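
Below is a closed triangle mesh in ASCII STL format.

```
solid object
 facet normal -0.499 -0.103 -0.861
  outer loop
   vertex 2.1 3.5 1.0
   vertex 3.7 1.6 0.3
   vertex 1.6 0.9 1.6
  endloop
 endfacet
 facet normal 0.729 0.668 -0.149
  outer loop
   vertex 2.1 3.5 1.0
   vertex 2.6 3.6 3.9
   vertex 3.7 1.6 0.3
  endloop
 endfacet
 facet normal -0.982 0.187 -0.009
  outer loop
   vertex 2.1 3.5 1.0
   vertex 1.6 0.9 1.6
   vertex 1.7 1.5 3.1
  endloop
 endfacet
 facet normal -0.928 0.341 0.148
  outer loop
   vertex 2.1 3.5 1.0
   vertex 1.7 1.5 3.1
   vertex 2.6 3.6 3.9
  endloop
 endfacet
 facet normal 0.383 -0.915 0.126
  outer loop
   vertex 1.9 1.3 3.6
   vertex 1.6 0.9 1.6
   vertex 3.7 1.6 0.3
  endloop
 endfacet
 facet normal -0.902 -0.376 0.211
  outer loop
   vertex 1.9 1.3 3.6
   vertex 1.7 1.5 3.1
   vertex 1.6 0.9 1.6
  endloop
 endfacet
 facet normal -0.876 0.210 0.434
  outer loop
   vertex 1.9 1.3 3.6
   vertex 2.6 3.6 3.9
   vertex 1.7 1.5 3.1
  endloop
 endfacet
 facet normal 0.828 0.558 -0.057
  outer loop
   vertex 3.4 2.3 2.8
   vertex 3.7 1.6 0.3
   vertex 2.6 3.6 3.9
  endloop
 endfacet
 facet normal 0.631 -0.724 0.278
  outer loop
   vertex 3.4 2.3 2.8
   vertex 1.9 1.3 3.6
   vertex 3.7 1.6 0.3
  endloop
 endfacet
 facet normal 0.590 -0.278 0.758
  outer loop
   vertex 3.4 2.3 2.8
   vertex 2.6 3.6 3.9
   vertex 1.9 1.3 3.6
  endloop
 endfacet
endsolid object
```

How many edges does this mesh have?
15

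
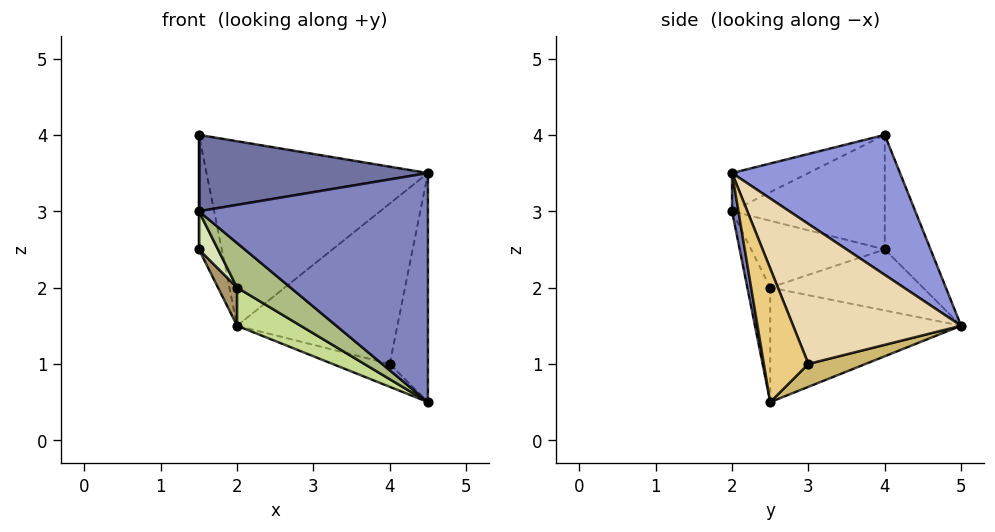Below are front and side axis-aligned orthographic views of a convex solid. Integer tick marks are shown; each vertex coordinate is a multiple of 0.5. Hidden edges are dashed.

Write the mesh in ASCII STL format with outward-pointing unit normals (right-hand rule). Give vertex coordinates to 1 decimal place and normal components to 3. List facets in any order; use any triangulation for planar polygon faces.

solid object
 facet normal -0.147 -0.442 0.885
  outer loop
   vertex 4.5 2.0 3.5
   vertex 1.5 4.0 4.0
   vertex 1.5 2.0 3.0
  endloop
 endfacet
 facet normal 0.027 -0.986 -0.164
  outer loop
   vertex 4.5 2.0 3.5
   vertex 1.5 2.0 3.0
   vertex 4.5 2.5 0.5
  endloop
 endfacet
 facet normal 0.553 0.729 0.402
  outer loop
   vertex 4.5 2.0 3.5
   vertex 2.0 5.0 1.5
   vertex 1.5 4.0 4.0
  endloop
 endfacet
 facet normal -1.000 0.000 0.000
  outer loop
   vertex 1.5 4.0 2.5
   vertex 1.5 2.0 3.0
   vertex 1.5 4.0 4.0
  endloop
 endfacet
 facet normal -0.894 0.447 0.000
  outer loop
   vertex 1.5 4.0 2.5
   vertex 1.5 4.0 4.0
   vertex 2.0 5.0 1.5
  endloop
 endfacet
 facet normal -0.329 -0.768 -0.549
  outer loop
   vertex 2.0 2.5 2.0
   vertex 4.5 2.5 0.5
   vertex 1.5 2.0 3.0
  endloop
 endfacet
 facet normal -0.507 -0.169 -0.845
  outer loop
   vertex 2.0 2.5 2.0
   vertex 2.0 5.0 1.5
   vertex 4.5 2.5 0.5
  endloop
 endfacet
 facet normal -0.862 -0.123 -0.492
  outer loop
   vertex 2.0 2.5 2.0
   vertex 1.5 2.0 3.0
   vertex 1.5 4.0 2.5
  endloop
 endfacet
 facet normal -0.843 -0.105 -0.527
  outer loop
   vertex 2.0 2.5 2.0
   vertex 1.5 4.0 2.5
   vertex 2.0 5.0 1.5
  endloop
 endfacet
 facet normal 0.707 0.707 0.000
  outer loop
   vertex 4.0 3.0 1.0
   vertex 4.5 2.5 0.5
   vertex 2.0 5.0 1.5
  endloop
 endfacet
 facet normal 0.755 0.647 0.108
  outer loop
   vertex 4.0 3.0 1.0
   vertex 4.5 2.0 3.5
   vertex 4.5 2.5 0.5
  endloop
 endfacet
 facet normal 0.717 0.685 0.130
  outer loop
   vertex 4.0 3.0 1.0
   vertex 2.0 5.0 1.5
   vertex 4.5 2.0 3.5
  endloop
 endfacet
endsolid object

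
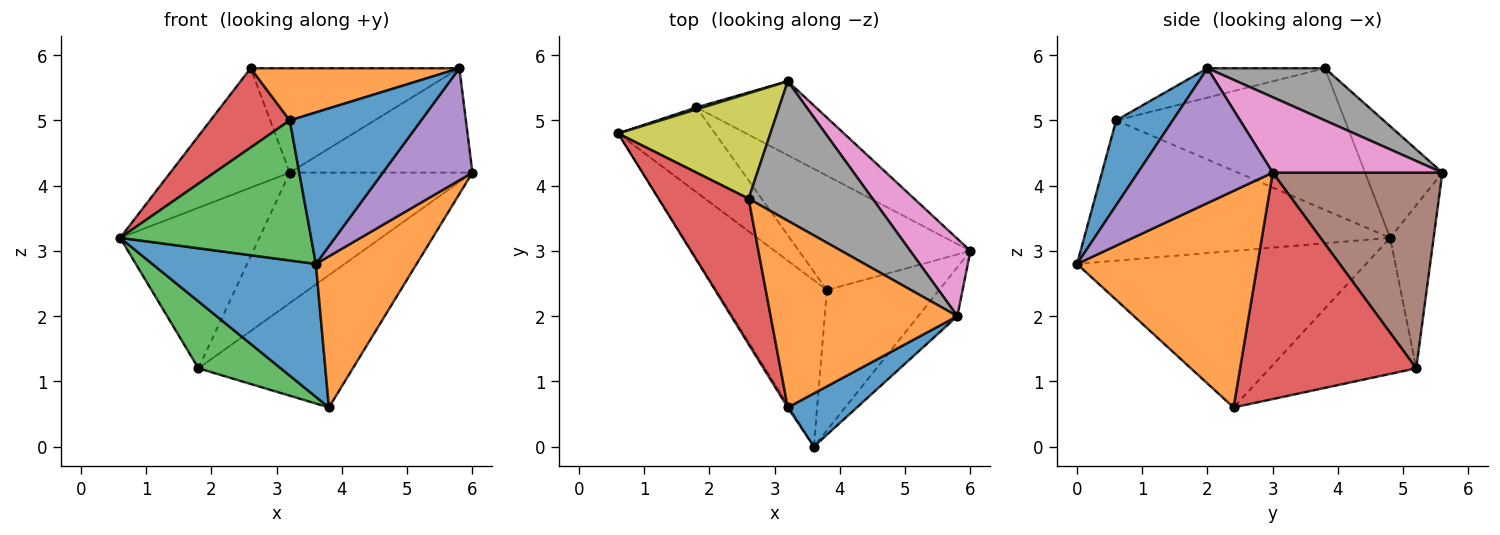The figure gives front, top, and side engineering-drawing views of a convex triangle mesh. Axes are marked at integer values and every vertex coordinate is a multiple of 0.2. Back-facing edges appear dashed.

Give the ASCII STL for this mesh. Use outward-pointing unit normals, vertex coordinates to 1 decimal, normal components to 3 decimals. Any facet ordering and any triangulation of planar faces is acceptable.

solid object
 facet normal -0.741 -0.419 -0.525
  outer loop
   vertex 3.8 2.4 0.6
   vertex 3.6 0.0 2.8
   vertex 0.6 4.8 3.2
  endloop
 endfacet
 facet normal 0.796 -0.444 -0.412
  outer loop
   vertex 3.8 2.4 0.6
   vertex 6.0 3.0 4.2
   vertex 3.6 0.0 2.8
  endloop
 endfacet
 facet normal -0.741 -0.416 -0.528
  outer loop
   vertex 1.8 5.2 1.2
   vertex 3.8 2.4 0.6
   vertex 0.6 4.8 3.2
  endloop
 endfacet
 facet normal 0.653 0.573 -0.495
  outer loop
   vertex 1.8 5.2 1.2
   vertex 6.0 3.0 4.2
   vertex 3.8 2.4 0.6
  endloop
 endfacet
 facet normal 0.810 -0.538 -0.235
  outer loop
   vertex 5.8 2.0 5.8
   vertex 3.6 0.0 2.8
   vertex 6.0 3.0 4.2
  endloop
 endfacet
 facet normal 0.628 0.677 -0.384
  outer loop
   vertex 3.2 5.6 4.2
   vertex 6.0 3.0 4.2
   vertex 1.8 5.2 1.2
  endloop
 endfacet
 facet normal 0.598 0.644 0.477
  outer loop
   vertex 3.2 5.6 4.2
   vertex 5.8 2.0 5.8
   vertex 6.0 3.0 4.2
  endloop
 endfacet
 facet normal 0.319 0.568 0.759
  outer loop
   vertex 3.2 5.6 4.2
   vertex 2.6 3.8 5.8
   vertex 5.8 2.0 5.8
  endloop
 endfacet
 facet normal -0.437 0.675 0.595
  outer loop
   vertex 3.2 5.6 4.2
   vertex 0.6 4.8 3.2
   vertex 2.6 3.8 5.8
  endloop
 endfacet
 facet normal -0.298 0.954 0.012
  outer loop
   vertex 3.2 5.6 4.2
   vertex 1.8 5.2 1.2
   vertex 0.6 4.8 3.2
  endloop
 endfacet
 facet normal 0.376 -0.874 0.307
  outer loop
   vertex 3.2 0.6 5.0
   vertex 3.6 0.0 2.8
   vertex 5.8 2.0 5.8
  endloop
 endfacet
 facet normal -0.150 -0.266 0.952
  outer loop
   vertex 3.2 0.6 5.0
   vertex 5.8 2.0 5.8
   vertex 2.6 3.8 5.8
  endloop
 endfacet
 facet normal -0.848 -0.529 -0.010
  outer loop
   vertex 3.2 0.6 5.0
   vertex 0.6 4.8 3.2
   vertex 3.6 0.0 2.8
  endloop
 endfacet
 facet normal -0.810 -0.281 0.515
  outer loop
   vertex 3.2 0.6 5.0
   vertex 2.6 3.8 5.8
   vertex 0.6 4.8 3.2
  endloop
 endfacet
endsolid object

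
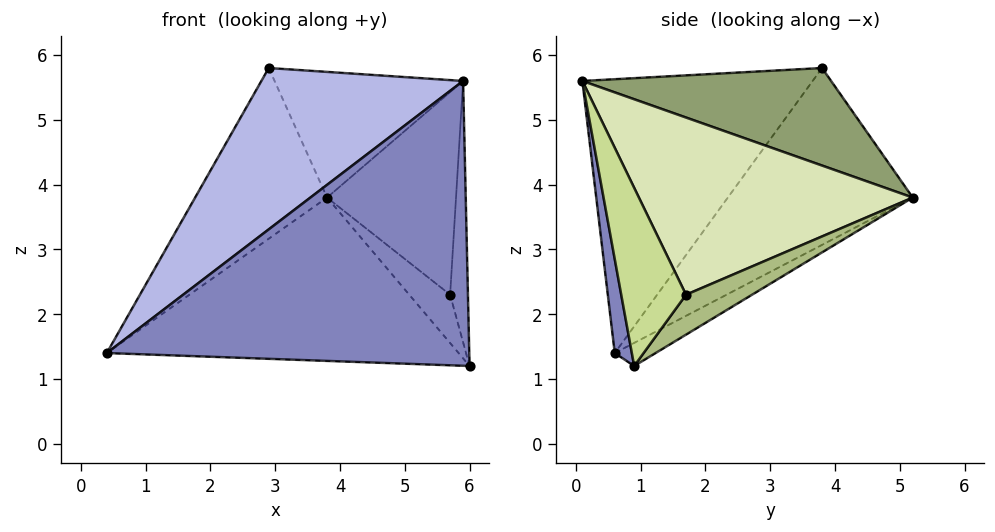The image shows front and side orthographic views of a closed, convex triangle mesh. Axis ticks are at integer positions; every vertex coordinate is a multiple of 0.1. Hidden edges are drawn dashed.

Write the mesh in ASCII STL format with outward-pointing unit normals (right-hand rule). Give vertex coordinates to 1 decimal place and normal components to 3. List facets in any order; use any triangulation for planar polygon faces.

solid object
 facet normal -0.057 0.495 -0.867
  outer loop
   vertex 3.8 5.2 3.8
   vertex 6.0 0.9 1.2
   vertex 0.4 0.6 1.4
  endloop
 endfacet
 facet normal 0.046 -0.983 -0.178
  outer loop
   vertex 5.9 0.1 5.6
   vertex 0.4 0.6 1.4
   vertex 6.0 0.9 1.2
  endloop
 endfacet
 facet normal -0.813 0.580 0.040
  outer loop
   vertex 2.9 3.8 5.8
   vertex 3.8 5.2 3.8
   vertex 0.4 0.6 1.4
  endloop
 endfacet
 facet normal -0.557 -0.488 0.672
  outer loop
   vertex 2.9 3.8 5.8
   vertex 0.4 0.6 1.4
   vertex 5.9 0.1 5.6
  endloop
 endfacet
 facet normal 0.628 0.476 0.616
  outer loop
   vertex 2.9 3.8 5.8
   vertex 5.9 0.1 5.6
   vertex 3.8 5.2 3.8
  endloop
 endfacet
 facet normal 0.841 0.520 -0.149
  outer loop
   vertex 5.7 1.7 2.3
   vertex 6.0 0.9 1.2
   vertex 3.8 5.2 3.8
  endloop
 endfacet
 facet normal 0.962 0.265 0.070
  outer loop
   vertex 5.7 1.7 2.3
   vertex 5.9 0.1 5.6
   vertex 6.0 0.9 1.2
  endloop
 endfacet
 facet normal 0.894 0.421 0.150
  outer loop
   vertex 5.7 1.7 2.3
   vertex 3.8 5.2 3.8
   vertex 5.9 0.1 5.6
  endloop
 endfacet
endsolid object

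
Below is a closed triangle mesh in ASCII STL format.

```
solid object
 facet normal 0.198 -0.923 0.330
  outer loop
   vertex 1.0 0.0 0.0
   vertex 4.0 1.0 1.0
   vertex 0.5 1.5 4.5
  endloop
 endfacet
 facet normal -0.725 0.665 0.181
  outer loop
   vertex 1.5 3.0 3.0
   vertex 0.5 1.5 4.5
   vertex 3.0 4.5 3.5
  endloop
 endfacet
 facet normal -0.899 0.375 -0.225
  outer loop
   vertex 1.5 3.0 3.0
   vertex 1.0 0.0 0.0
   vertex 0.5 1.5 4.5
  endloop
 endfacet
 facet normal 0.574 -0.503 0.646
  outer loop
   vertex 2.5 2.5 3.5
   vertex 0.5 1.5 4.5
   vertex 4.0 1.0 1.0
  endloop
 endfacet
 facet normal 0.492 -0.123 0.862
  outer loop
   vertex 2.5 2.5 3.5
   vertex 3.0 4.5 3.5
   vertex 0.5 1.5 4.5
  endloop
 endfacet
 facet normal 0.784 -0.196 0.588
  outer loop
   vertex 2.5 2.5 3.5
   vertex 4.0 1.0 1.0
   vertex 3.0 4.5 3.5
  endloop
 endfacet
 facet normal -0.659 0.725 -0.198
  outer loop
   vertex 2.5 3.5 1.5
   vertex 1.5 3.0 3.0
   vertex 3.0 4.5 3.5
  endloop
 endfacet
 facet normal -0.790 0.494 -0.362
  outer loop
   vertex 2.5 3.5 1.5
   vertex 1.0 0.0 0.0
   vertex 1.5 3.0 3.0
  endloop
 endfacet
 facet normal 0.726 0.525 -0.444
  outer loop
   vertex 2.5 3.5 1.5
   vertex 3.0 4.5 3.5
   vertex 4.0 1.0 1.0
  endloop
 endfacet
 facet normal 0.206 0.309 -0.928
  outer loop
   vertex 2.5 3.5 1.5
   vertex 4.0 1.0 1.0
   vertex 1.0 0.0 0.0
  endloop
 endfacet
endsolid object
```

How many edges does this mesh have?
15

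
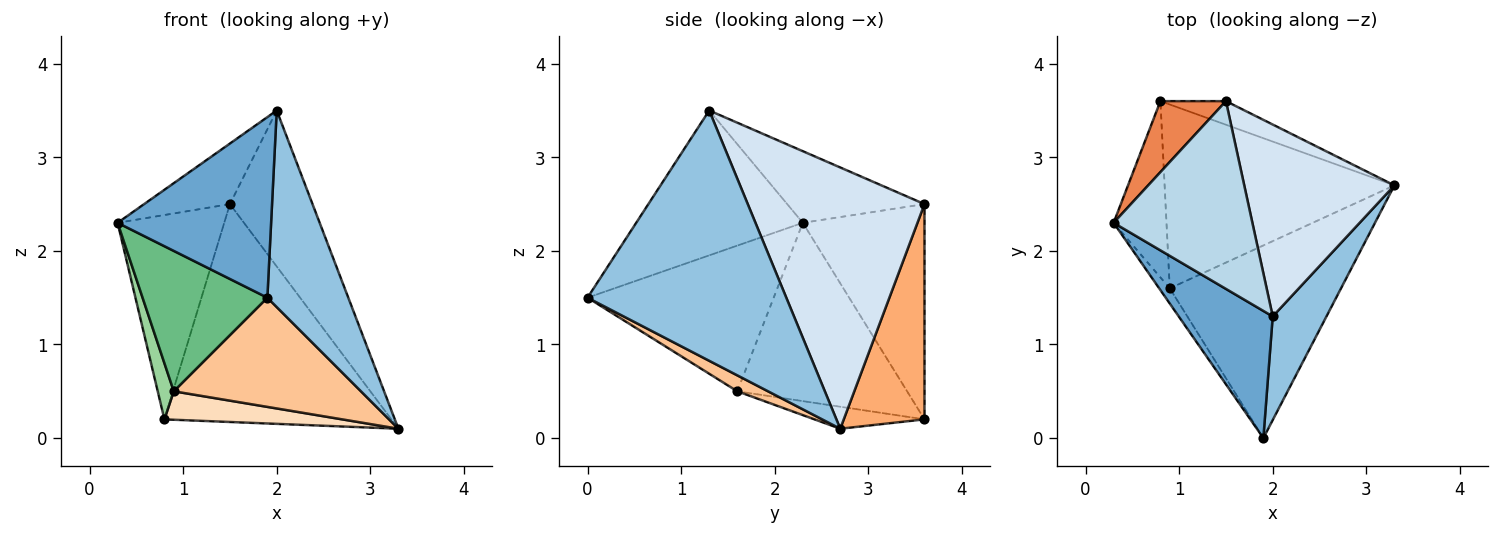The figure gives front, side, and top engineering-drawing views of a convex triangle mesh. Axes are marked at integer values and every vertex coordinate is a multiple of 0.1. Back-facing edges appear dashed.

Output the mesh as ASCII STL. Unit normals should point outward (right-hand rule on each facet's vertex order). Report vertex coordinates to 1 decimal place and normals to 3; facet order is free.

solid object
 facet normal -0.664 -0.612 0.431
  outer loop
   vertex 2.0 1.3 3.5
   vertex 0.3 2.3 2.3
   vertex 1.9 0.0 1.5
  endloop
 endfacet
 facet normal 0.908 -0.370 0.195
  outer loop
   vertex 2.0 1.3 3.5
   vertex 1.9 0.0 1.5
   vertex 3.3 2.7 0.1
  endloop
 endfacet
 facet normal -0.441 0.276 0.854
  outer loop
   vertex 1.5 3.6 2.5
   vertex 0.3 2.3 2.3
   vertex 2.0 1.3 3.5
  endloop
 endfacet
 facet normal 0.804 0.375 0.462
  outer loop
   vertex 1.5 3.6 2.5
   vertex 2.0 1.3 3.5
   vertex 3.3 2.7 0.1
  endloop
 endfacet
 facet normal -0.733 0.642 0.223
  outer loop
   vertex 0.8 3.6 0.2
   vertex 0.3 2.3 2.3
   vertex 1.5 3.6 2.5
  endloop
 endfacet
 facet normal 0.333 0.937 -0.101
  outer loop
   vertex 0.8 3.6 0.2
   vertex 1.5 3.6 2.5
   vertex 3.3 2.7 0.1
  endloop
 endfacet
 facet normal 0.081 -0.491 -0.867
  outer loop
   vertex 0.9 1.6 0.5
   vertex 3.3 2.7 0.1
   vertex 1.9 0.0 1.5
  endloop
 endfacet
 facet normal -0.094 -0.152 -0.984
  outer loop
   vertex 0.9 1.6 0.5
   vertex 0.8 3.6 0.2
   vertex 3.3 2.7 0.1
  endloop
 endfacet
 facet normal -0.829 -0.556 -0.060
  outer loop
   vertex 0.9 1.6 0.5
   vertex 1.9 0.0 1.5
   vertex 0.3 2.3 2.3
  endloop
 endfacet
 facet normal -0.955 -0.090 -0.283
  outer loop
   vertex 0.9 1.6 0.5
   vertex 0.3 2.3 2.3
   vertex 0.8 3.6 0.2
  endloop
 endfacet
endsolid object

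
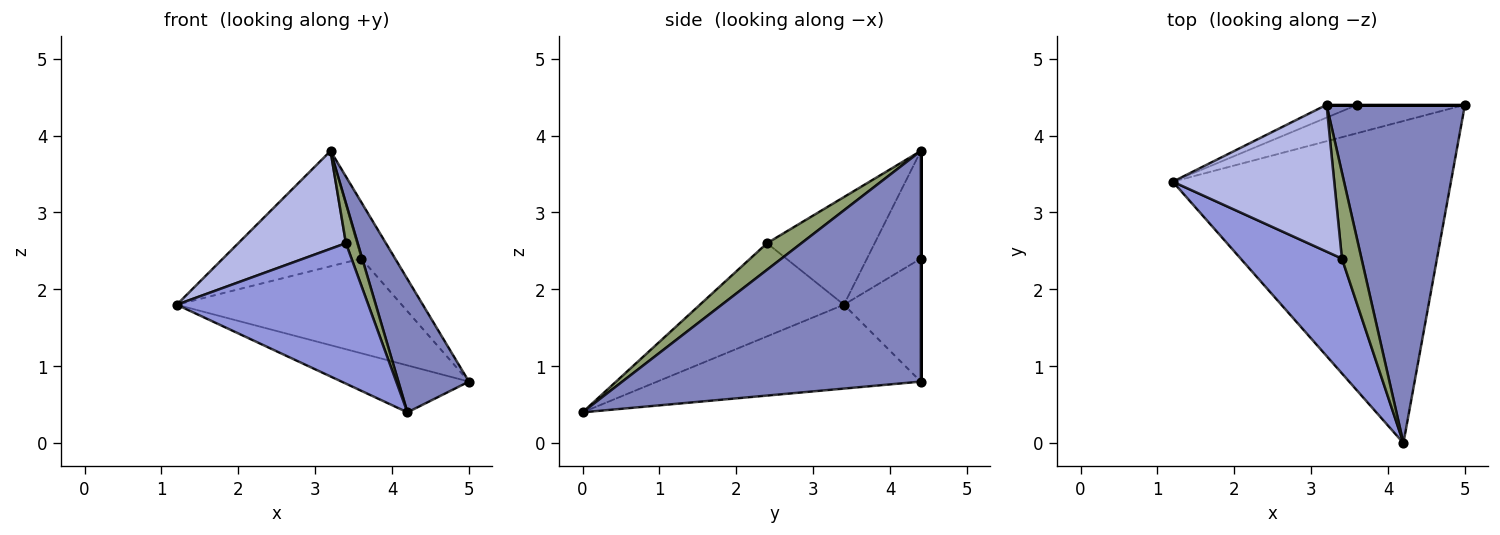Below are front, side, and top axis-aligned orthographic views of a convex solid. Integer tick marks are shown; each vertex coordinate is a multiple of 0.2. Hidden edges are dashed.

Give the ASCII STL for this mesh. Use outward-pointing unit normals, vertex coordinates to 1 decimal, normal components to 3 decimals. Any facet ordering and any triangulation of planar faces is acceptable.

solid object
 facet normal -0.286 0.138 -0.948
  outer loop
   vertex 4.2 0.0 0.4
   vertex 1.2 3.4 1.8
   vertex 5.0 4.4 0.8
  endloop
 endfacet
 facet normal 0.840 -0.199 0.504
  outer loop
   vertex 3.2 4.4 3.8
   vertex 4.2 0.0 0.4
   vertex 5.0 4.4 0.8
  endloop
 endfacet
 facet normal -0.503 -0.669 0.547
  outer loop
   vertex 3.4 2.4 2.6
   vertex 1.2 3.4 1.8
   vertex 4.2 0.0 0.4
  endloop
 endfacet
 facet normal -0.485 -0.485 0.728
  outer loop
   vertex 3.4 2.4 2.6
   vertex 3.2 4.4 3.8
   vertex 1.2 3.4 1.8
  endloop
 endfacet
 facet normal 0.776 -0.266 0.572
  outer loop
   vertex 3.4 2.4 2.6
   vertex 4.2 0.0 0.4
   vertex 3.2 4.4 3.8
  endloop
 endfacet
 facet normal -0.311 0.910 -0.272
  outer loop
   vertex 3.6 4.4 2.4
   vertex 5.0 4.4 0.8
   vertex 1.2 3.4 1.8
  endloop
 endfacet
 facet normal -0.361 0.927 -0.103
  outer loop
   vertex 3.6 4.4 2.4
   vertex 1.2 3.4 1.8
   vertex 3.2 4.4 3.8
  endloop
 endfacet
 facet normal 0.000 1.000 0.000
  outer loop
   vertex 3.6 4.4 2.4
   vertex 3.2 4.4 3.8
   vertex 5.0 4.4 0.8
  endloop
 endfacet
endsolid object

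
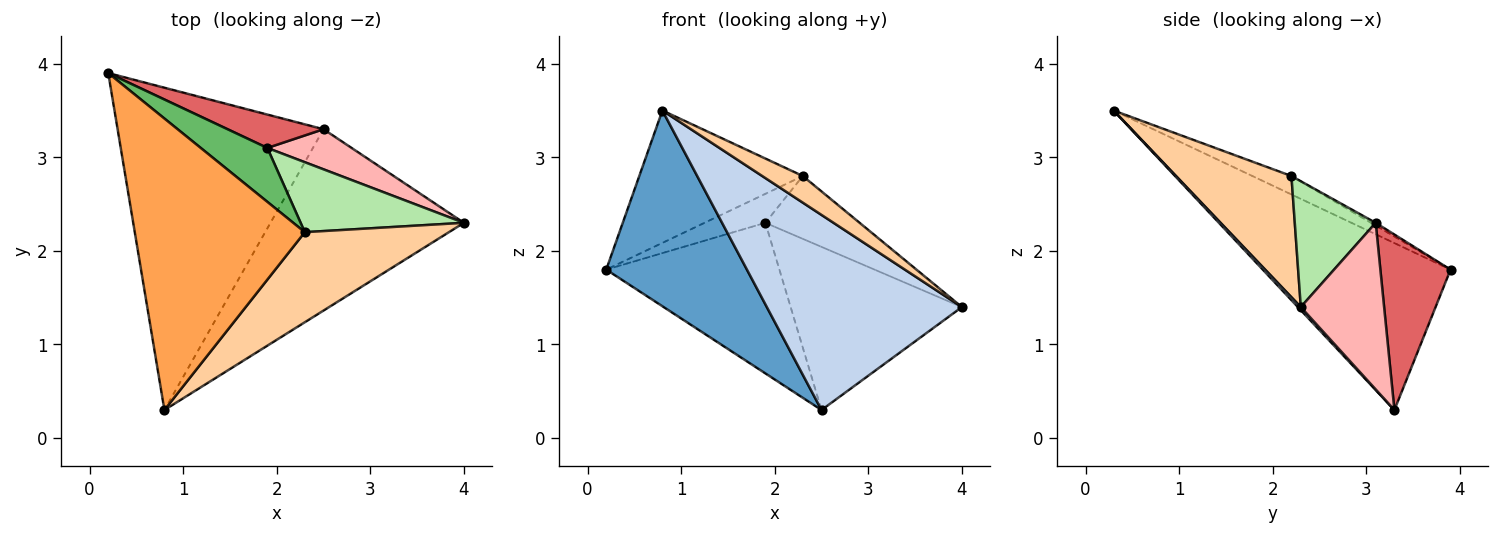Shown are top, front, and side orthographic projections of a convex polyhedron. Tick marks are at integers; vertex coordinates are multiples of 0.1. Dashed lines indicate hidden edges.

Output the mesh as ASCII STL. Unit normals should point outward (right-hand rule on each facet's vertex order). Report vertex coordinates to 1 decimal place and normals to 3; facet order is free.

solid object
 facet normal -0.570 -0.427 -0.703
  outer loop
   vertex 2.5 3.3 0.3
   vertex 0.8 0.3 3.5
   vertex 0.2 3.9 1.8
  endloop
 endfacet
 facet normal 0.011 -0.732 -0.681
  outer loop
   vertex 2.5 3.3 0.3
   vertex 4.0 2.3 1.4
   vertex 0.8 0.3 3.5
  endloop
 endfacet
 facet normal -0.098 0.411 0.906
  outer loop
   vertex 2.3 2.2 2.8
   vertex 0.2 3.9 1.8
   vertex 0.8 0.3 3.5
  endloop
 endfacet
 facet normal 0.628 -0.221 0.747
  outer loop
   vertex 2.3 2.2 2.8
   vertex 0.8 0.3 3.5
   vertex 4.0 2.3 1.4
  endloop
 endfacet
 facet normal -0.036 0.473 0.880
  outer loop
   vertex 1.9 3.1 2.3
   vertex 0.2 3.9 1.8
   vertex 2.3 2.2 2.8
  endloop
 endfacet
 facet normal 0.497 0.580 0.645
  outer loop
   vertex 1.9 3.1 2.3
   vertex 2.3 2.2 2.8
   vertex 4.0 2.3 1.4
  endloop
 endfacet
 facet normal 0.368 0.908 0.201
  outer loop
   vertex 1.9 3.1 2.3
   vertex 2.5 3.3 0.3
   vertex 0.2 3.9 1.8
  endloop
 endfacet
 facet normal 0.427 0.878 0.216
  outer loop
   vertex 1.9 3.1 2.3
   vertex 4.0 2.3 1.4
   vertex 2.5 3.3 0.3
  endloop
 endfacet
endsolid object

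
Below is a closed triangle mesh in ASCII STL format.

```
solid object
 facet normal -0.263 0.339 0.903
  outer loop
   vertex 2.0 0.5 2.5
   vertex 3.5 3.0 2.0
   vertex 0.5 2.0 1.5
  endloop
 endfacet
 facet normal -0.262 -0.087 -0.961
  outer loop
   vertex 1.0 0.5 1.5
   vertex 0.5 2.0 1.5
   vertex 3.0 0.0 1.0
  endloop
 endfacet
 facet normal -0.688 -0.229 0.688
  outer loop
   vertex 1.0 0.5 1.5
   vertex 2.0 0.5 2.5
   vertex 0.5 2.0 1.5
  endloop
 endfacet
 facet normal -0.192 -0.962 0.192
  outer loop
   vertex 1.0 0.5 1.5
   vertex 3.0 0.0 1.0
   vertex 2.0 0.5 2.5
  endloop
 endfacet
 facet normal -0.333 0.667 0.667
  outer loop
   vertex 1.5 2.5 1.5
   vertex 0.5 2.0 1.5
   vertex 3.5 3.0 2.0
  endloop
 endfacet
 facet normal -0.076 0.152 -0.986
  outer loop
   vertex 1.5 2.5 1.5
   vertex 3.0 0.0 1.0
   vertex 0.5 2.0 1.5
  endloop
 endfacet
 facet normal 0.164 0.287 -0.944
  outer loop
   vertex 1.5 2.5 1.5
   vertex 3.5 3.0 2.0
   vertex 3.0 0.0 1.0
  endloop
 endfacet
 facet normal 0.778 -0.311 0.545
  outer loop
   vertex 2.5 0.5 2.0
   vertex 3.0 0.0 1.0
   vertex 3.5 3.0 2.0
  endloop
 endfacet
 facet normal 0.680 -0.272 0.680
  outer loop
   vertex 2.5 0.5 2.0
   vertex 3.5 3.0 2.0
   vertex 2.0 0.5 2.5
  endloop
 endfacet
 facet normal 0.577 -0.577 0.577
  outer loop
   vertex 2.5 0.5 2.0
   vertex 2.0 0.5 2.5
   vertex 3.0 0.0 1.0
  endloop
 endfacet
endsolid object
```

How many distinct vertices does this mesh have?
7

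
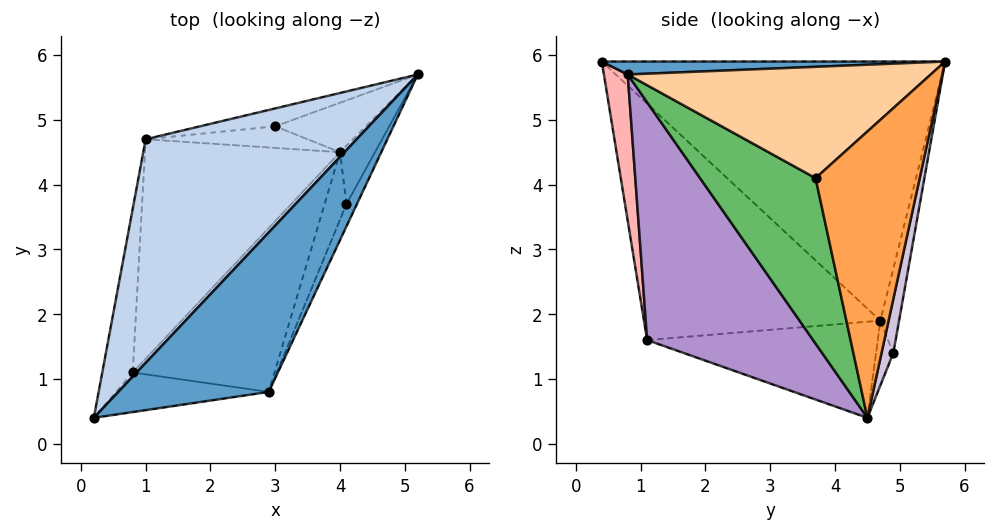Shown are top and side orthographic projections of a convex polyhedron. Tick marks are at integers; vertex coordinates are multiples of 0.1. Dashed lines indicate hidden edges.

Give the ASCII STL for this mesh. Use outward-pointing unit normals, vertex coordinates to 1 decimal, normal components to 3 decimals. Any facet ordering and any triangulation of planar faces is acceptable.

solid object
 facet normal 0.086 -0.081 0.993
  outer loop
   vertex 2.9 0.8 5.7
   vertex 5.2 5.7 5.9
   vertex 0.2 0.4 5.9
  endloop
 endfacet
 facet normal -0.626 0.590 0.510
  outer loop
   vertex 1.0 4.7 1.9
   vertex 0.2 0.4 5.9
   vertex 5.2 5.7 5.9
  endloop
 endfacet
 facet normal 0.910 -0.400 -0.111
  outer loop
   vertex 4.1 3.7 4.1
   vertex 4.0 4.5 0.4
   vertex 5.2 5.7 5.9
  endloop
 endfacet
 facet normal 0.903 -0.421 -0.085
  outer loop
   vertex 4.1 3.7 4.1
   vertex 5.2 5.7 5.9
   vertex 2.9 0.8 5.7
  endloop
 endfacet
 facet normal 0.893 -0.435 -0.118
  outer loop
   vertex 4.1 3.7 4.1
   vertex 2.9 0.8 5.7
   vertex 4.0 4.5 0.4
  endloop
 endfacet
 facet normal -0.990 0.066 -0.127
  outer loop
   vertex 0.8 1.1 1.6
   vertex 0.2 0.4 5.9
   vertex 1.0 4.7 1.9
  endloop
 endfacet
 facet normal -0.440 0.099 -0.893
  outer loop
   vertex 0.8 1.1 1.6
   vertex 1.0 4.7 1.9
   vertex 4.0 4.5 0.4
  endloop
 endfacet
 facet normal 0.135 -0.981 -0.141
  outer loop
   vertex 0.8 1.1 1.6
   vertex 2.9 0.8 5.7
   vertex 0.2 0.4 5.9
  endloop
 endfacet
 facet normal 0.611 -0.703 -0.364
  outer loop
   vertex 0.8 1.1 1.6
   vertex 4.0 4.5 0.4
   vertex 2.9 0.8 5.7
  endloop
 endfacet
 facet normal 0.143 0.960 -0.241
  outer loop
   vertex 3.0 4.9 1.4
   vertex 5.2 5.7 5.9
   vertex 4.0 4.5 0.4
  endloop
 endfacet
 facet normal -0.127 0.985 -0.113
  outer loop
   vertex 3.0 4.9 1.4
   vertex 1.0 4.7 1.9
   vertex 5.2 5.7 5.9
  endloop
 endfacet
 facet normal -0.217 0.812 -0.542
  outer loop
   vertex 3.0 4.9 1.4
   vertex 4.0 4.5 0.4
   vertex 1.0 4.7 1.9
  endloop
 endfacet
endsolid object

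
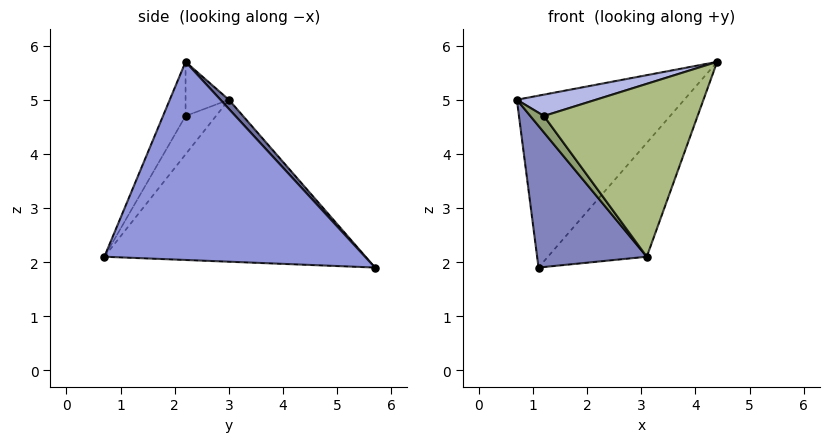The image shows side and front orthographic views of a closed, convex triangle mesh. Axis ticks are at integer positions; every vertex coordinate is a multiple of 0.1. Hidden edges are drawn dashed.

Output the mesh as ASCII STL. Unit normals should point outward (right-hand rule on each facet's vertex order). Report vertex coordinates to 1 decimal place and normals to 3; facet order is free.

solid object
 facet normal 0.038 0.751 0.659
  outer loop
   vertex 1.1 5.7 1.9
   vertex 0.7 3.0 5.0
   vertex 4.4 2.2 5.7
  endloop
 endfacet
 facet normal -0.839 -0.352 -0.415
  outer loop
   vertex 3.1 0.7 2.1
   vertex 0.7 3.0 5.0
   vertex 1.1 5.7 1.9
  endloop
 endfacet
 facet normal 0.841 0.319 -0.437
  outer loop
   vertex 3.1 0.7 2.1
   vertex 1.1 5.7 1.9
   vertex 4.4 2.2 5.7
  endloop
 endfacet
 facet normal -0.262 -0.478 0.838
  outer loop
   vertex 1.2 2.2 4.7
   vertex 4.4 2.2 5.7
   vertex 0.7 3.0 5.0
  endloop
 endfacet
 facet normal -0.838 -0.375 -0.396
  outer loop
   vertex 1.2 2.2 4.7
   vertex 0.7 3.0 5.0
   vertex 3.1 0.7 2.1
  endloop
 endfacet
 facet normal -0.132 -0.897 0.421
  outer loop
   vertex 1.2 2.2 4.7
   vertex 3.1 0.7 2.1
   vertex 4.4 2.2 5.7
  endloop
 endfacet
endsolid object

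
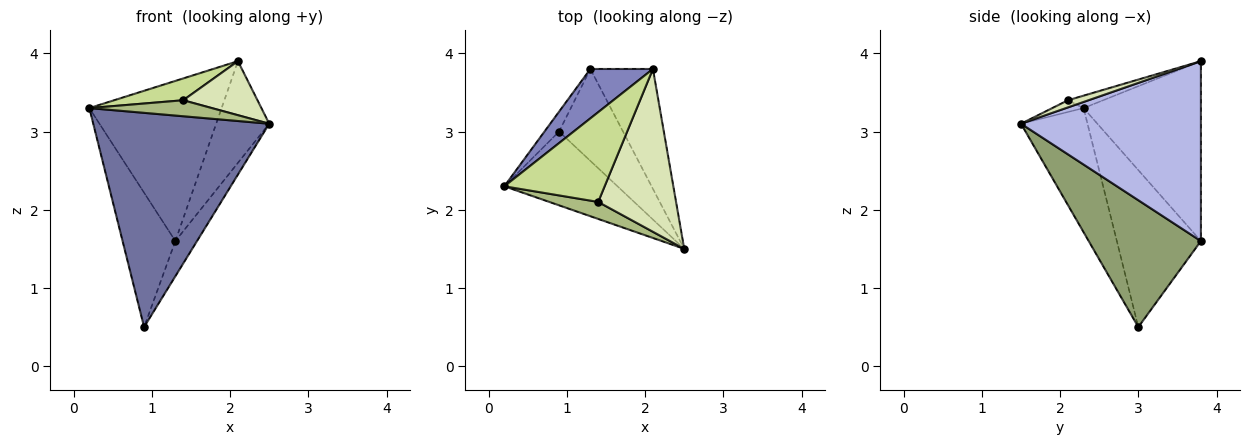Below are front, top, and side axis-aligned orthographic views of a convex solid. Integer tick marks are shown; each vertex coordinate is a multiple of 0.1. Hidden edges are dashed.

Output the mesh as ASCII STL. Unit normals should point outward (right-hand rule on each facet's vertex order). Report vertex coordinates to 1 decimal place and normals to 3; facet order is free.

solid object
 facet normal -0.336 -0.890 -0.307
  outer loop
   vertex 0.9 3.0 0.5
   vertex 2.5 1.5 3.1
   vertex 0.2 2.3 3.3
  endloop
 endfacet
 facet normal -0.647 0.729 0.225
  outer loop
   vertex 1.3 3.8 1.6
   vertex 0.2 2.3 3.3
   vertex 2.1 3.8 3.9
  endloop
 endfacet
 facet normal -0.844 0.530 -0.079
  outer loop
   vertex 1.3 3.8 1.6
   vertex 0.9 3.0 0.5
   vertex 0.2 2.3 3.3
  endloop
 endfacet
 facet normal 0.910 0.268 -0.316
  outer loop
   vertex 1.3 3.8 1.6
   vertex 2.1 3.8 3.9
   vertex 2.5 1.5 3.1
  endloop
 endfacet
 facet normal 0.880 0.170 -0.444
  outer loop
   vertex 1.3 3.8 1.6
   vertex 2.5 1.5 3.1
   vertex 0.9 3.0 0.5
  endloop
 endfacet
 facet normal -0.172 -0.675 0.718
  outer loop
   vertex 1.4 2.1 3.4
   vertex 0.2 2.3 3.3
   vertex 2.5 1.5 3.1
  endloop
 endfacet
 facet normal -0.119 -0.235 0.965
  outer loop
   vertex 1.4 2.1 3.4
   vertex 2.1 3.8 3.9
   vertex 0.2 2.3 3.3
  endloop
 endfacet
 facet normal 0.087 -0.314 0.946
  outer loop
   vertex 1.4 2.1 3.4
   vertex 2.5 1.5 3.1
   vertex 2.1 3.8 3.9
  endloop
 endfacet
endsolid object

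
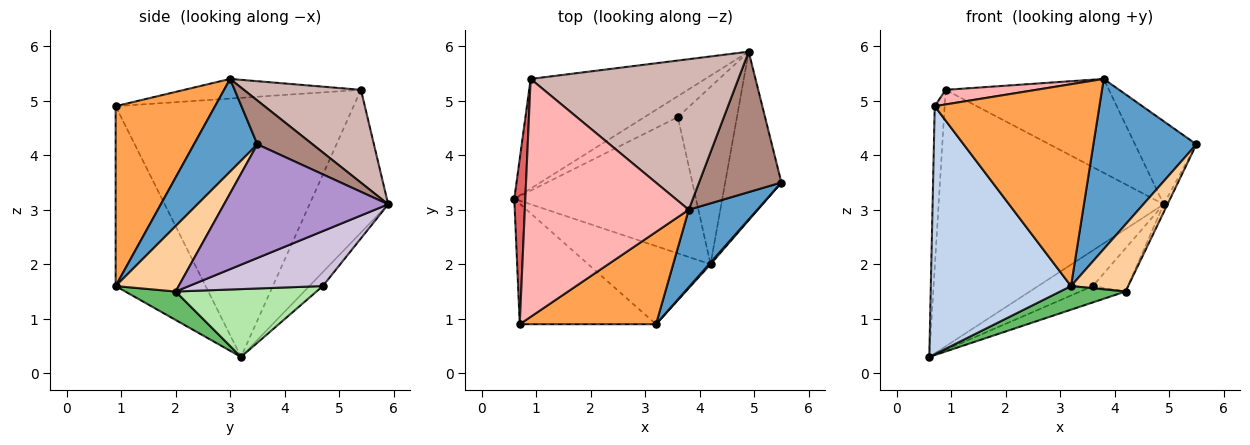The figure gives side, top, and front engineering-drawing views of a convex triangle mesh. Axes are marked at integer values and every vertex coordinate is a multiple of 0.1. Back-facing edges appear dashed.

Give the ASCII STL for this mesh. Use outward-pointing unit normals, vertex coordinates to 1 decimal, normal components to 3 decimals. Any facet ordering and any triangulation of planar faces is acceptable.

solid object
 facet normal 0.489 -0.794 0.362
  outer loop
   vertex 3.8 3.0 5.4
   vertex 3.2 0.9 1.6
   vertex 5.5 3.5 4.2
  endloop
 endfacet
 facet normal -0.500 -0.779 -0.379
  outer loop
   vertex 0.7 0.9 4.9
   vertex 0.6 3.2 0.3
   vertex 3.2 0.9 1.6
  endloop
 endfacet
 facet normal 0.481 -0.797 0.365
  outer loop
   vertex 0.7 0.9 4.9
   vertex 3.2 0.9 1.6
   vertex 3.8 3.0 5.4
  endloop
 endfacet
 facet normal 0.741 -0.672 0.017
  outer loop
   vertex 4.2 2.0 1.5
   vertex 5.5 3.5 4.2
   vertex 3.2 0.9 1.6
  endloop
 endfacet
 facet normal 0.217 -0.282 -0.934
  outer loop
   vertex 4.2 2.0 1.5
   vertex 3.2 0.9 1.6
   vertex 0.6 3.2 0.3
  endloop
 endfacet
 facet normal 0.348 0.112 -0.931
  outer loop
   vertex 4.2 2.0 1.5
   vertex 0.6 3.2 0.3
   vertex 3.6 4.7 1.6
  endloop
 endfacet
 facet normal -0.998 0.042 0.042
  outer loop
   vertex 0.9 5.4 5.2
   vertex 0.6 3.2 0.3
   vertex 0.7 0.9 4.9
  endloop
 endfacet
 facet normal -0.119 -0.061 0.991
  outer loop
   vertex 0.9 5.4 5.2
   vertex 0.7 0.9 4.9
   vertex 3.8 3.0 5.4
  endloop
 endfacet
 facet normal 0.896 0.021 -0.443
  outer loop
   vertex 4.9 5.9 3.1
   vertex 5.5 3.5 4.2
   vertex 4.2 2.0 1.5
  endloop
 endfacet
 facet normal 0.670 0.176 -0.721
  outer loop
   vertex 4.9 5.9 3.1
   vertex 4.2 2.0 1.5
   vertex 3.6 4.7 1.6
  endloop
 endfacet
 facet normal 0.416 0.463 0.783
  outer loop
   vertex 4.9 5.9 3.1
   vertex 3.8 3.0 5.4
   vertex 5.5 3.5 4.2
  endloop
 endfacet
 facet normal 0.355 0.495 0.793
  outer loop
   vertex 4.9 5.9 3.1
   vertex 0.9 5.4 5.2
   vertex 3.8 3.0 5.4
  endloop
 endfacet
 facet normal -0.207 0.844 -0.495
  outer loop
   vertex 4.9 5.9 3.1
   vertex 3.6 4.7 1.6
   vertex 0.6 3.2 0.3
  endloop
 endfacet
 facet normal -0.306 0.875 -0.374
  outer loop
   vertex 4.9 5.9 3.1
   vertex 0.6 3.2 0.3
   vertex 0.9 5.4 5.2
  endloop
 endfacet
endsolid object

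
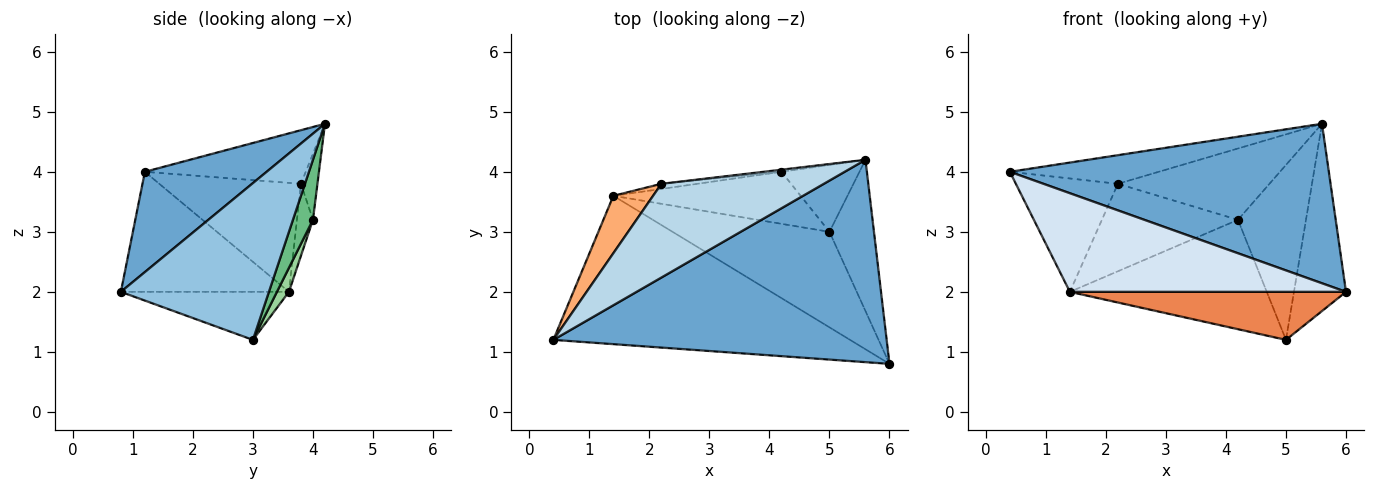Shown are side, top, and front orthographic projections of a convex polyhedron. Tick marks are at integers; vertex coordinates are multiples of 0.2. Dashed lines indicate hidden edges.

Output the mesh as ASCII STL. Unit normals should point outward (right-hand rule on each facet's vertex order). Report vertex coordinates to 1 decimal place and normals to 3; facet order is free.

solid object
 facet normal 0.230 -0.602 0.764
  outer loop
   vertex 5.6 4.2 4.8
   vertex 0.4 1.2 4.0
   vertex 6.0 0.8 2.0
  endloop
 endfacet
 facet normal 0.911 0.320 -0.259
  outer loop
   vertex 5.0 3.0 1.2
   vertex 5.6 4.2 4.8
   vertex 6.0 0.8 2.0
  endloop
 endfacet
 facet normal -0.301 0.279 0.912
  outer loop
   vertex 2.2 3.8 3.8
   vertex 0.4 1.2 4.0
   vertex 5.6 4.2 4.8
  endloop
 endfacet
 facet normal -0.319 -0.525 -0.789
  outer loop
   vertex 1.4 3.6 2.0
   vertex 6.0 0.8 2.0
   vertex 0.4 1.2 4.0
  endloop
 endfacet
 facet normal -0.264 -0.433 -0.862
  outer loop
   vertex 1.4 3.6 2.0
   vertex 5.0 3.0 1.2
   vertex 6.0 0.8 2.0
  endloop
 endfacet
 facet normal -0.778 0.560 0.284
  outer loop
   vertex 1.4 3.6 2.0
   vertex 0.4 1.2 4.0
   vertex 2.2 3.8 3.8
  endloop
 endfacet
 facet normal -0.108 0.994 -0.030
  outer loop
   vertex 4.2 4.0 3.2
   vertex 2.2 3.8 3.8
   vertex 5.6 4.2 4.8
  endloop
 endfacet
 facet normal -0.117 0.991 -0.058
  outer loop
   vertex 4.2 4.0 3.2
   vertex 1.4 3.6 2.0
   vertex 2.2 3.8 3.8
  endloop
 endfacet
 facet normal 0.265 0.901 -0.344
  outer loop
   vertex 4.2 4.0 3.2
   vertex 5.6 4.2 4.8
   vertex 5.0 3.0 1.2
  endloop
 endfacet
 facet normal 0.055 0.902 -0.429
  outer loop
   vertex 4.2 4.0 3.2
   vertex 5.0 3.0 1.2
   vertex 1.4 3.6 2.0
  endloop
 endfacet
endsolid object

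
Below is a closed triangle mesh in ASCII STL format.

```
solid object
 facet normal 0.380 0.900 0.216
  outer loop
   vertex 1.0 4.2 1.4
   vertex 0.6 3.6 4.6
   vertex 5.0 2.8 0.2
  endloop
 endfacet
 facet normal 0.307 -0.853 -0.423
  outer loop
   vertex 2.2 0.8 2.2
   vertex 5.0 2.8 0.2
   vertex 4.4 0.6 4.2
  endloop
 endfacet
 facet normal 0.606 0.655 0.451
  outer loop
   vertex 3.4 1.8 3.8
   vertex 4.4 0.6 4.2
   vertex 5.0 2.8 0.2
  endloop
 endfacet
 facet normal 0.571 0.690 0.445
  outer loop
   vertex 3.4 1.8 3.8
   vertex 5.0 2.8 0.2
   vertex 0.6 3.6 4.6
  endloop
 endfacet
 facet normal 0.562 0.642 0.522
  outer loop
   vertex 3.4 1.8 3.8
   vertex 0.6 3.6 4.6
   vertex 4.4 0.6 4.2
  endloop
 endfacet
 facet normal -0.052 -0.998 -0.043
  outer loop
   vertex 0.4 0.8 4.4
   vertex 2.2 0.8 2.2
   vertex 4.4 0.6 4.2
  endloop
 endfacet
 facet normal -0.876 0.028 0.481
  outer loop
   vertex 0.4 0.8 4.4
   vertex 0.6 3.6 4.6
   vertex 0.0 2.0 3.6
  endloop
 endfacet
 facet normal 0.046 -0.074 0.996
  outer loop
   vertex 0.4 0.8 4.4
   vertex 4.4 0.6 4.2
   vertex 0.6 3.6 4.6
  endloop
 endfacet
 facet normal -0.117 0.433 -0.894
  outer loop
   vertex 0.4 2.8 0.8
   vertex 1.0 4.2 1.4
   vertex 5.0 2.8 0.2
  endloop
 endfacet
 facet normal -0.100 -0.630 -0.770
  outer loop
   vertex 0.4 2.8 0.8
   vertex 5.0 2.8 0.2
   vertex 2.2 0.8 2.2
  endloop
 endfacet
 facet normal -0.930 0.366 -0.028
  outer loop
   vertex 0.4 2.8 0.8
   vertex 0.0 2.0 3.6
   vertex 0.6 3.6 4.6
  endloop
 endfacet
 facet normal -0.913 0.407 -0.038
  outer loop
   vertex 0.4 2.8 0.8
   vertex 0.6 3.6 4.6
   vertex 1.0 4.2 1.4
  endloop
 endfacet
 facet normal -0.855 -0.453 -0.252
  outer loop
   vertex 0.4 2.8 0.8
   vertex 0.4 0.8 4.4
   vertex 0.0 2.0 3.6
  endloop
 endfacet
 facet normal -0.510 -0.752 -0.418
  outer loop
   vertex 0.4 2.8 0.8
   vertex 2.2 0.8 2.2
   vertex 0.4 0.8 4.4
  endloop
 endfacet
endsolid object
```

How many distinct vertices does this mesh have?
9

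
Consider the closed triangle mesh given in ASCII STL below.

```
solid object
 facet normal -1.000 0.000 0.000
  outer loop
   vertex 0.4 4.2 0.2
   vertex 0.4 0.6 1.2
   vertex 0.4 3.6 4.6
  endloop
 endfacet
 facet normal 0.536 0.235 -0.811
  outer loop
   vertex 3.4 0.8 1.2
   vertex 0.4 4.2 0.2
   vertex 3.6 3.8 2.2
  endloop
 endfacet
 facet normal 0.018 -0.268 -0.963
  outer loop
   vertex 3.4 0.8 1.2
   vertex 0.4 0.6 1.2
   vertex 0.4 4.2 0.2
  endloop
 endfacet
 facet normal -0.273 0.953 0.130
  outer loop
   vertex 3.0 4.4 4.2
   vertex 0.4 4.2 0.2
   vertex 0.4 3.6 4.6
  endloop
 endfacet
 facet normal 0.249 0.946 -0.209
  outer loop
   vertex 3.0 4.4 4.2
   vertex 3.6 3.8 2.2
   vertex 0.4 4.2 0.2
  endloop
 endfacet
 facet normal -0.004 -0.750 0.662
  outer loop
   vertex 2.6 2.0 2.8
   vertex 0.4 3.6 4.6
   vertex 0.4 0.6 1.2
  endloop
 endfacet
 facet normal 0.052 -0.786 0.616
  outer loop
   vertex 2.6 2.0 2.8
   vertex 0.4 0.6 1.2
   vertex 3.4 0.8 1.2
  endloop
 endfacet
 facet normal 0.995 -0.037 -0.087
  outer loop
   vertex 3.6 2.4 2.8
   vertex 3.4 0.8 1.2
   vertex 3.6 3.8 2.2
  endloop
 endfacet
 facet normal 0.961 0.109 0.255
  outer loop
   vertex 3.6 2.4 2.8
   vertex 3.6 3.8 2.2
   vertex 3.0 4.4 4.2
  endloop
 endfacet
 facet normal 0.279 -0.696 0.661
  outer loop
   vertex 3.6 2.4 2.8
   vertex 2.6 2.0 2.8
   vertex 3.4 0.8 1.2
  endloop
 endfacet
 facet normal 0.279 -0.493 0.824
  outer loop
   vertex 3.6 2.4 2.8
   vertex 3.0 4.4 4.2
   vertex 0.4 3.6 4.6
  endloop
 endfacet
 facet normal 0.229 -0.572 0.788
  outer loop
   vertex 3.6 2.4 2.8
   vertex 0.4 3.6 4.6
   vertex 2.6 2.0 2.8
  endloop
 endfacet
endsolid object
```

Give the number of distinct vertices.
8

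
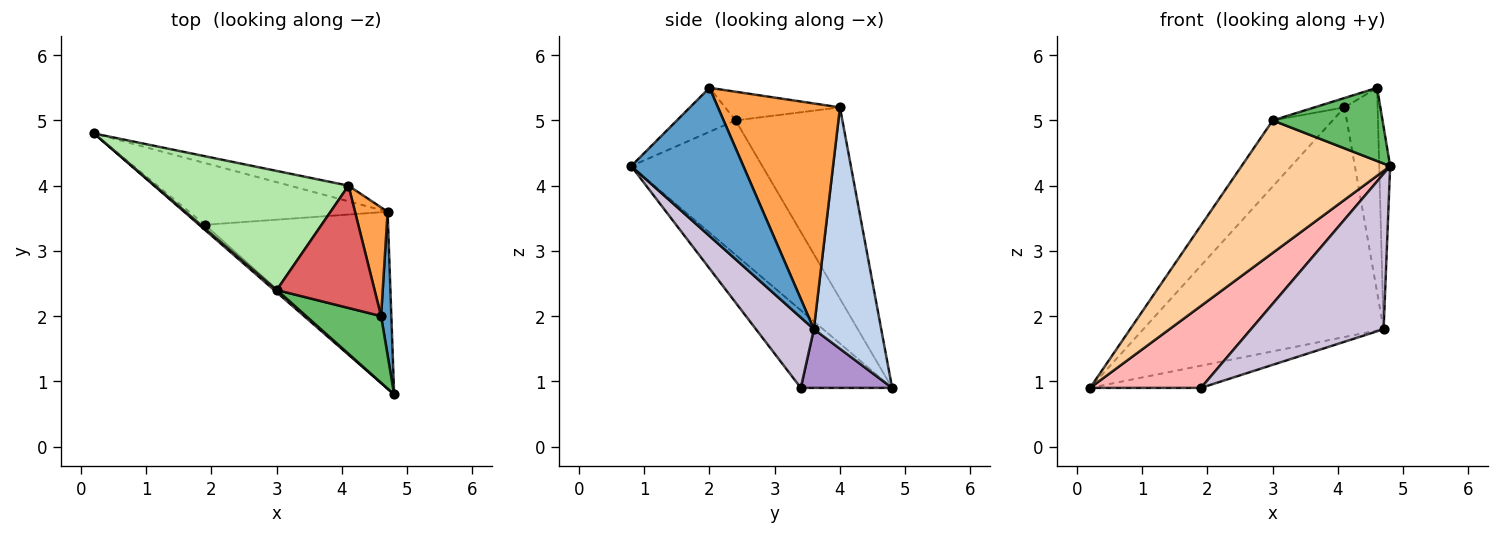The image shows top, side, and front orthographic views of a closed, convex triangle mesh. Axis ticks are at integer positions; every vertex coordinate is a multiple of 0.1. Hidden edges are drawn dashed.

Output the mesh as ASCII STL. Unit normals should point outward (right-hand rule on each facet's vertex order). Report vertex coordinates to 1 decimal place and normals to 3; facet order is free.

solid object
 facet normal 0.993 0.097 0.069
  outer loop
   vertex 4.7 3.6 1.8
   vertex 4.6 2.0 5.5
   vertex 4.8 0.8 4.3
  endloop
 endfacet
 facet normal 0.269 0.961 -0.066
  outer loop
   vertex 4.1 4.0 5.2
   vertex 4.7 3.6 1.8
   vertex 0.2 4.8 0.9
  endloop
 endfacet
 facet normal 0.956 0.260 0.138
  outer loop
   vertex 4.1 4.0 5.2
   vertex 4.6 2.0 5.5
   vertex 4.7 3.6 1.8
  endloop
 endfacet
 facet normal -0.662 -0.750 0.013
  outer loop
   vertex 3.0 2.4 5.0
   vertex 0.2 4.8 0.9
   vertex 4.8 0.8 4.3
  endloop
 endfacet
 facet normal -0.368 -0.688 0.626
  outer loop
   vertex 3.0 2.4 5.0
   vertex 4.8 0.8 4.3
   vertex 4.6 2.0 5.5
  endloop
 endfacet
 facet normal -0.654 0.367 0.661
  outer loop
   vertex 3.0 2.4 5.0
   vertex 4.1 4.0 5.2
   vertex 0.2 4.8 0.9
  endloop
 endfacet
 facet normal -0.281 0.073 0.957
  outer loop
   vertex 3.0 2.4 5.0
   vertex 4.6 2.0 5.5
   vertex 4.1 4.0 5.2
  endloop
 endfacet
 facet normal -0.635 -0.771 -0.048
  outer loop
   vertex 1.9 3.4 0.9
   vertex 4.8 0.8 4.3
   vertex 0.2 4.8 0.9
  endloop
 endfacet
 facet normal 0.268 0.326 -0.907
  outer loop
   vertex 1.9 3.4 0.9
   vertex 0.2 4.8 0.9
   vertex 4.7 3.6 1.8
  endloop
 endfacet
 facet normal 0.277 -0.634 -0.722
  outer loop
   vertex 1.9 3.4 0.9
   vertex 4.7 3.6 1.8
   vertex 4.8 0.8 4.3
  endloop
 endfacet
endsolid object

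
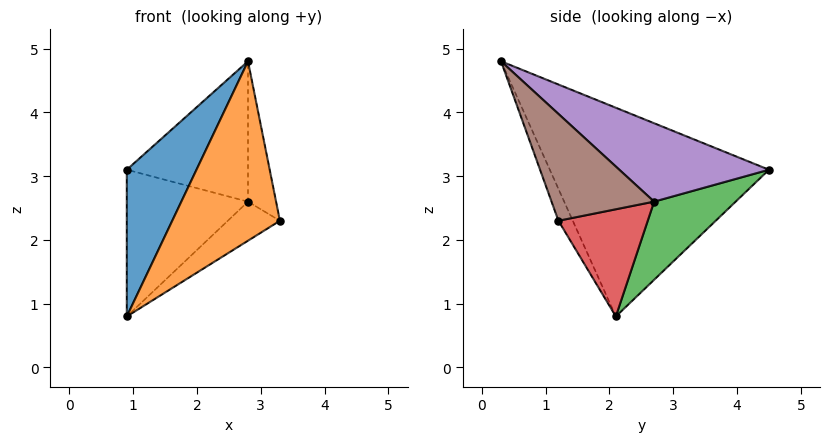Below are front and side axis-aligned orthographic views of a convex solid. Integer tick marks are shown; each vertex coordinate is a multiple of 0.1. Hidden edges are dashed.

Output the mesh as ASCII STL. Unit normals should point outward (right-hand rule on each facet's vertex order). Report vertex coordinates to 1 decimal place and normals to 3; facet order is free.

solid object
 facet normal -0.909 -0.289 0.302
  outer loop
   vertex 2.8 0.3 4.8
   vertex 0.9 4.5 3.1
   vertex 0.9 2.1 0.8
  endloop
 endfacet
 facet normal -0.123 -0.926 -0.358
  outer loop
   vertex 2.8 0.3 4.8
   vertex 0.9 2.1 0.8
   vertex 3.3 1.2 2.3
  endloop
 endfacet
 facet normal 0.422 0.627 -0.655
  outer loop
   vertex 2.8 2.7 2.6
   vertex 0.9 2.1 0.8
   vertex 0.9 4.5 3.1
  endloop
 endfacet
 facet normal 0.587 0.342 -0.734
  outer loop
   vertex 2.8 2.7 2.6
   vertex 3.3 1.2 2.3
   vertex 0.9 2.1 0.8
  endloop
 endfacet
 facet normal 0.641 0.519 0.566
  outer loop
   vertex 2.8 2.7 2.6
   vertex 0.9 4.5 3.1
   vertex 2.8 0.3 4.8
  endloop
 endfacet
 facet normal 0.927 0.254 0.277
  outer loop
   vertex 2.8 2.7 2.6
   vertex 2.8 0.3 4.8
   vertex 3.3 1.2 2.3
  endloop
 endfacet
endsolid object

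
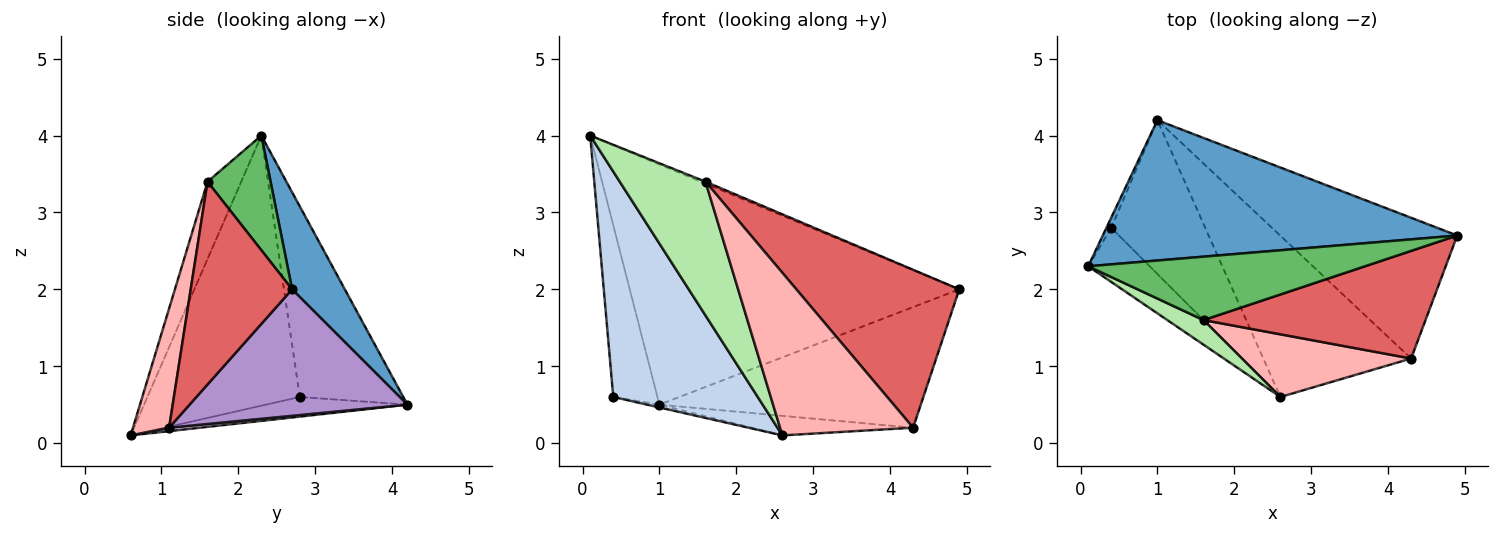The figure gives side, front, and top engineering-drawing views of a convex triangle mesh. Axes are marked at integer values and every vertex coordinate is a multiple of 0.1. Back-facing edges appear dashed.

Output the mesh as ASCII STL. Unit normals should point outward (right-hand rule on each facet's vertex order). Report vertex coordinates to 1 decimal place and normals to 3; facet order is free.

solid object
 facet normal 0.137 0.855 0.500
  outer loop
   vertex 1.0 4.2 0.5
   vertex 0.1 2.3 4.0
   vertex 4.9 2.7 2.0
  endloop
 endfacet
 facet normal -0.716 -0.679 -0.163
  outer loop
   vertex 0.4 2.8 0.6
   vertex 2.6 0.6 0.1
   vertex 0.1 2.3 4.0
  endloop
 endfacet
 facet normal -0.919 0.392 -0.023
  outer loop
   vertex 0.4 2.8 0.6
   vertex 0.1 2.3 4.0
   vertex 1.0 4.2 0.5
  endloop
 endfacet
 facet normal -0.205 0.018 -0.979
  outer loop
   vertex 0.4 2.8 0.6
   vertex 1.0 4.2 0.5
   vertex 2.6 0.6 0.1
  endloop
 endfacet
 facet normal 0.382 0.028 0.924
  outer loop
   vertex 1.6 1.6 3.4
   vertex 4.9 2.7 2.0
   vertex 0.1 2.3 4.0
  endloop
 endfacet
 facet normal -0.361 -0.917 0.169
  outer loop
   vertex 1.6 1.6 3.4
   vertex 0.1 2.3 4.0
   vertex 2.6 0.6 0.1
  endloop
 endfacet
 facet normal 0.457 -0.735 0.501
  outer loop
   vertex 4.3 1.1 0.2
   vertex 4.9 2.7 2.0
   vertex 1.6 1.6 3.4
  endloop
 endfacet
 facet normal 0.246 -0.905 0.349
  outer loop
   vertex 4.3 1.1 0.2
   vertex 1.6 1.6 3.4
   vertex 2.6 0.6 0.1
  endloop
 endfacet
 facet normal 0.477 0.572 -0.667
  outer loop
   vertex 4.3 1.1 0.2
   vertex 1.0 4.2 0.5
   vertex 4.9 2.7 2.0
  endloop
 endfacet
 facet normal 0.023 0.120 -0.992
  outer loop
   vertex 4.3 1.1 0.2
   vertex 2.6 0.6 0.1
   vertex 1.0 4.2 0.5
  endloop
 endfacet
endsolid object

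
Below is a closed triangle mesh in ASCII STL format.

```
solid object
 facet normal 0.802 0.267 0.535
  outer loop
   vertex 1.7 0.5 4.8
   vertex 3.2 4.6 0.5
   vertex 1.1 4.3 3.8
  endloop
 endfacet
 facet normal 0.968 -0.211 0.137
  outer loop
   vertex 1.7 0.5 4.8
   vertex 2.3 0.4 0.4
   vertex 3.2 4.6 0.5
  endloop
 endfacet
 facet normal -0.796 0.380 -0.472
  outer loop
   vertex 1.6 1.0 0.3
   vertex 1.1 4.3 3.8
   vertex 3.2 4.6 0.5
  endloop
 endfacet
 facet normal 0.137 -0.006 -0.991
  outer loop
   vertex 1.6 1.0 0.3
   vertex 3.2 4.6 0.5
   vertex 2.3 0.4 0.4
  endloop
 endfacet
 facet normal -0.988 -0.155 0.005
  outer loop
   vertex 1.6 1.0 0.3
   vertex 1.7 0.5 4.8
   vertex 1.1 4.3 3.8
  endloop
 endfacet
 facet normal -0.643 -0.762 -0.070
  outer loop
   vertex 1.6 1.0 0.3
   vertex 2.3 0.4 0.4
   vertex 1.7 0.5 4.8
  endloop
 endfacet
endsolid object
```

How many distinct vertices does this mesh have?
5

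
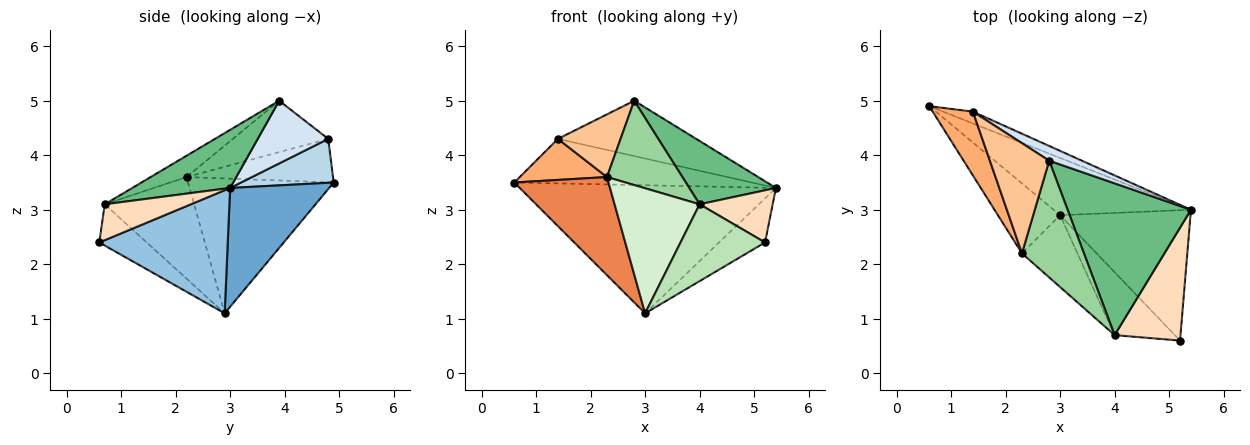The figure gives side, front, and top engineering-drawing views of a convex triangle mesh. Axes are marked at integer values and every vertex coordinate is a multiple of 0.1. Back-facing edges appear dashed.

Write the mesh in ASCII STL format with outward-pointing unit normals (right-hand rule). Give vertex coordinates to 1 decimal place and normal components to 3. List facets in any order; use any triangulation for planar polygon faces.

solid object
 facet normal 0.333 0.861 -0.385
  outer loop
   vertex 3.0 2.9 1.1
   vertex 0.6 4.9 3.5
   vertex 5.4 3.0 3.4
  endloop
 endfacet
 facet normal 0.667 0.239 -0.706
  outer loop
   vertex 3.0 2.9 1.1
   vertex 5.4 3.0 3.4
   vertex 5.2 0.6 2.4
  endloop
 endfacet
 facet normal 0.353 0.904 -0.240
  outer loop
   vertex 1.4 4.8 4.3
   vertex 5.4 3.0 3.4
   vertex 0.6 4.9 3.5
  endloop
 endfacet
 facet normal 0.442 0.867 0.231
  outer loop
   vertex 1.4 4.8 4.3
   vertex 2.8 3.9 5.0
   vertex 5.4 3.0 3.4
  endloop
 endfacet
 facet normal -0.783 -0.506 -0.361
  outer loop
   vertex 2.3 2.2 3.6
   vertex 0.6 4.9 3.5
   vertex 3.0 2.9 1.1
  endloop
 endfacet
 facet normal -0.672 -0.400 0.622
  outer loop
   vertex 2.3 2.2 3.6
   vertex 1.4 4.8 4.3
   vertex 0.6 4.9 3.5
  endloop
 endfacet
 facet normal -0.601 -0.395 0.695
  outer loop
   vertex 2.3 2.2 3.6
   vertex 2.8 3.9 5.0
   vertex 1.4 4.8 4.3
  endloop
 endfacet
 facet normal 0.443 -0.376 0.814
  outer loop
   vertex 4.0 0.7 3.1
   vertex 5.2 0.6 2.4
   vertex 5.4 3.0 3.4
  endloop
 endfacet
 facet normal 0.399 -0.353 0.846
  outer loop
   vertex 4.0 0.7 3.1
   vertex 5.4 3.0 3.4
   vertex 2.8 3.9 5.0
  endloop
 endfacet
 facet normal -0.268 -0.564 0.781
  outer loop
   vertex 4.0 0.7 3.1
   vertex 2.8 3.9 5.0
   vertex 2.3 2.2 3.6
  endloop
 endfacet
 facet normal -0.398 -0.710 -0.581
  outer loop
   vertex 4.0 0.7 3.1
   vertex 3.0 2.9 1.1
   vertex 5.2 0.6 2.4
  endloop
 endfacet
 facet normal -0.674 -0.641 -0.368
  outer loop
   vertex 4.0 0.7 3.1
   vertex 2.3 2.2 3.6
   vertex 3.0 2.9 1.1
  endloop
 endfacet
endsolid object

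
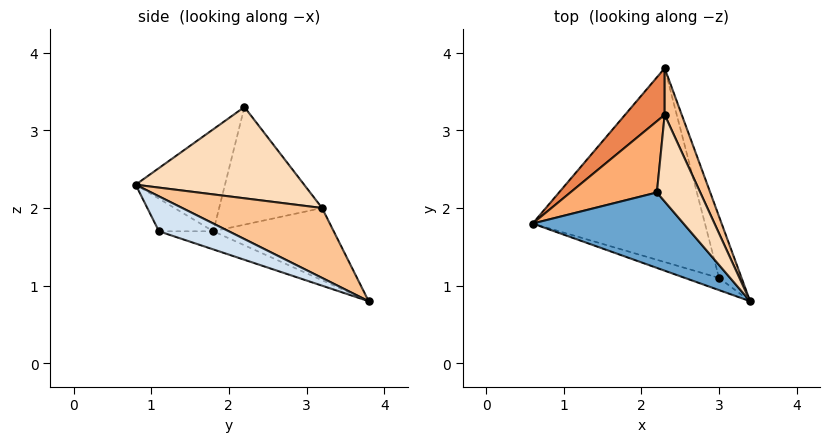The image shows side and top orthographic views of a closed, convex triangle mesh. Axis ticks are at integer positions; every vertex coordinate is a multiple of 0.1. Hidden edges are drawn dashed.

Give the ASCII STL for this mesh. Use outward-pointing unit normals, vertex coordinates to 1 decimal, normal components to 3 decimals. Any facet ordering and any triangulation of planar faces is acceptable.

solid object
 facet normal -0.382 -0.731 0.565
  outer loop
   vertex 2.2 2.2 3.3
   vertex 0.6 1.8 1.7
   vertex 3.4 0.8 2.3
  endloop
 endfacet
 facet normal -0.269 -0.921 -0.281
  outer loop
   vertex 3.0 1.1 1.7
   vertex 3.4 0.8 2.3
   vertex 0.6 1.8 1.7
  endloop
 endfacet
 facet normal -0.098 -0.338 -0.936
  outer loop
   vertex 3.0 1.1 1.7
   vertex 0.6 1.8 1.7
   vertex 2.3 3.8 0.8
  endloop
 endfacet
 facet normal 0.840 0.037 -0.541
  outer loop
   vertex 3.0 1.1 1.7
   vertex 2.3 3.8 0.8
   vertex 3.4 0.8 2.3
  endloop
 endfacet
 facet normal -0.632 0.693 0.347
  outer loop
   vertex 2.3 3.2 2.0
   vertex 2.3 3.8 0.8
   vertex 0.6 1.8 1.7
  endloop
 endfacet
 facet normal -0.613 0.648 0.451
  outer loop
   vertex 2.3 3.2 2.0
   vertex 0.6 1.8 1.7
   vertex 2.2 2.2 3.3
  endloop
 endfacet
 facet normal 0.877 0.429 0.214
  outer loop
   vertex 2.3 3.2 2.0
   vertex 3.4 0.8 2.3
   vertex 2.3 3.8 0.8
  endloop
 endfacet
 facet normal 0.818 0.424 0.389
  outer loop
   vertex 2.3 3.2 2.0
   vertex 2.2 2.2 3.3
   vertex 3.4 0.8 2.3
  endloop
 endfacet
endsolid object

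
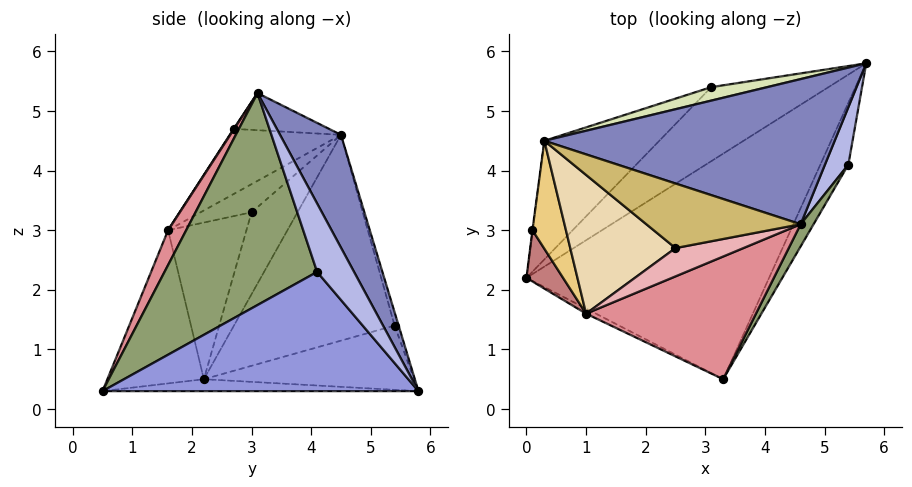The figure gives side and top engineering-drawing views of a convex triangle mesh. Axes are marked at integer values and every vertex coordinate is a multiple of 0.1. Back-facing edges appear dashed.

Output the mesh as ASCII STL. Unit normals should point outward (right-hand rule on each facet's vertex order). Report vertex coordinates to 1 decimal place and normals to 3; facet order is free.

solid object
 facet normal -0.049 0.022 -0.999
  outer loop
   vertex 3.3 0.5 0.3
   vertex 0.0 2.2 0.5
   vertex 5.7 5.8 0.3
  endloop
 endfacet
 facet normal 0.194 0.845 0.499
  outer loop
   vertex 0.3 4.5 4.6
   vertex 4.6 3.1 5.3
   vertex 5.7 5.8 0.3
  endloop
 endfacet
 facet normal 0.891 -0.403 -0.209
  outer loop
   vertex 5.4 4.1 2.3
   vertex 3.3 0.5 0.3
   vertex 5.7 5.8 0.3
  endloop
 endfacet
 facet normal 0.925 0.209 0.316
  outer loop
   vertex 5.4 4.1 2.3
   vertex 5.7 5.8 0.3
   vertex 4.6 3.1 5.3
  endloop
 endfacet
 facet normal 0.850 -0.525 0.052
  outer loop
   vertex 5.4 4.1 2.3
   vertex 4.6 3.1 5.3
   vertex 3.3 0.5 0.3
  endloop
 endfacet
 facet normal -0.391 0.580 -0.714
  outer loop
   vertex 3.1 5.4 1.4
   vertex 5.7 5.8 0.3
   vertex 0.0 2.2 0.5
  endloop
 endfacet
 facet normal -0.623 0.701 -0.348
  outer loop
   vertex 3.1 5.4 1.4
   vertex 0.0 2.2 0.5
   vertex 0.3 4.5 4.6
  endloop
 endfacet
 facet normal -0.054 0.973 0.226
  outer loop
   vertex 3.1 5.4 1.4
   vertex 0.3 4.5 4.6
   vertex 5.7 5.8 0.3
  endloop
 endfacet
 facet normal -0.991 0.135 -0.003
  outer loop
   vertex 0.1 3.0 3.3
   vertex 0.3 4.5 4.6
   vertex 0.0 2.2 0.5
  endloop
 endfacet
 facet normal -0.228 -0.226 0.947
  outer loop
   vertex 2.5 2.7 4.7
   vertex 4.6 3.1 5.3
   vertex 0.3 4.5 4.6
  endloop
 endfacet
 facet normal -0.557 -0.500 0.663
  outer loop
   vertex 1.0 1.6 3.0
   vertex 0.3 4.5 4.6
   vertex 0.1 3.0 3.3
  endloop
 endfacet
 facet normal -0.452 -0.512 0.730
  outer loop
   vertex 1.0 1.6 3.0
   vertex 2.5 2.7 4.7
   vertex 0.3 4.5 4.6
  endloop
 endfacet
 facet normal -0.459 -0.888 -0.029
  outer loop
   vertex 1.0 1.6 3.0
   vertex 0.0 2.2 0.5
   vertex 3.3 0.5 0.3
  endloop
 endfacet
 facet normal -0.807 -0.559 0.189
  outer loop
   vertex 1.0 1.6 3.0
   vertex 0.1 3.0 3.3
   vertex 0.0 2.2 0.5
  endloop
 endfacet
 facet normal 0.090 -0.893 0.441
  outer loop
   vertex 1.0 1.6 3.0
   vertex 3.3 0.5 0.3
   vertex 4.6 3.1 5.3
  endloop
 endfacet
 facet normal 0.006 -0.842 0.539
  outer loop
   vertex 1.0 1.6 3.0
   vertex 4.6 3.1 5.3
   vertex 2.5 2.7 4.7
  endloop
 endfacet
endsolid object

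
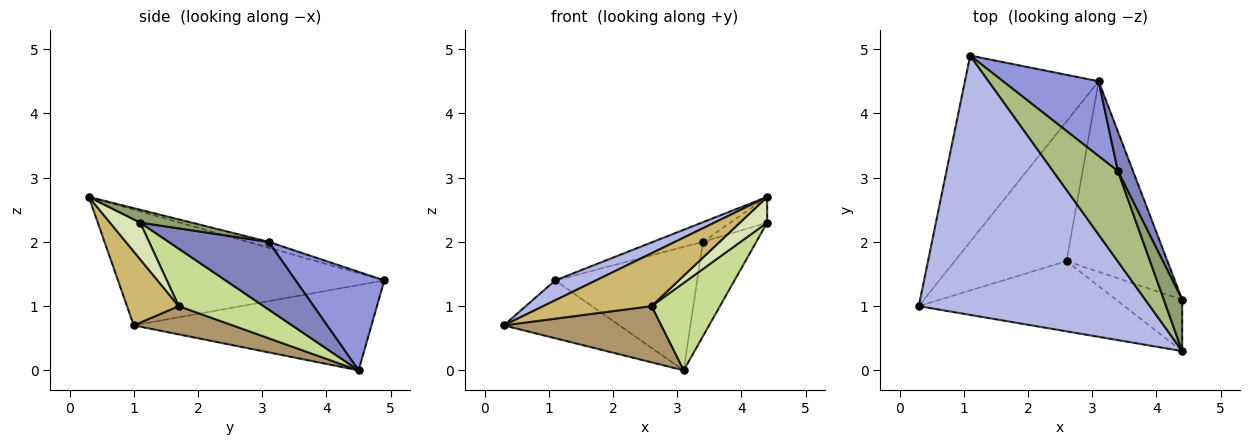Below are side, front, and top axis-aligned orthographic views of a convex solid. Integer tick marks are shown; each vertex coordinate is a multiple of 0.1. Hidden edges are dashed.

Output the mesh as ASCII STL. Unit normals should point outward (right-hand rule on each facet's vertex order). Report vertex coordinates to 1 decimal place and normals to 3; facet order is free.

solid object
 facet normal -0.520 0.253 -0.816
  outer loop
   vertex 3.1 4.5 0.0
   vertex 0.3 1.0 0.7
   vertex 1.1 4.9 1.4
  endloop
 endfacet
 facet normal 0.866 0.462 0.193
  outer loop
   vertex 3.4 3.1 2.0
   vertex 4.4 1.1 2.3
   vertex 3.1 4.5 0.0
  endloop
 endfacet
 facet normal 0.471 0.754 0.457
  outer loop
   vertex 3.4 3.1 2.0
   vertex 3.1 4.5 0.0
   vertex 1.1 4.9 1.4
  endloop
 endfacet
 facet normal -0.447 -0.068 0.892
  outer loop
   vertex 4.4 0.3 2.7
   vertex 1.1 4.9 1.4
   vertex 0.3 1.0 0.7
  endloop
 endfacet
 facet normal 0.531 0.379 0.758
  outer loop
   vertex 4.4 0.3 2.7
   vertex 4.4 1.1 2.3
   vertex 3.4 3.1 2.0
  endloop
 endfacet
 facet normal -0.088 0.212 0.973
  outer loop
   vertex 4.4 0.3 2.7
   vertex 3.4 3.1 2.0
   vertex 1.1 4.9 1.4
  endloop
 endfacet
 facet normal 0.460 -0.370 -0.807
  outer loop
   vertex 2.6 1.7 1.0
   vertex 3.1 4.5 0.0
   vertex 4.4 1.1 2.3
  endloop
 endfacet
 facet normal 0.445 -0.400 -0.801
  outer loop
   vertex 2.6 1.7 1.0
   vertex 4.4 1.1 2.3
   vertex 4.4 0.3 2.7
  endloop
 endfacet
 facet normal 0.228 -0.363 -0.903
  outer loop
   vertex 2.6 1.7 1.0
   vertex 0.3 1.0 0.7
   vertex 3.1 4.5 0.0
  endloop
 endfacet
 facet normal 0.276 -0.578 -0.768
  outer loop
   vertex 2.6 1.7 1.0
   vertex 4.4 0.3 2.7
   vertex 0.3 1.0 0.7
  endloop
 endfacet
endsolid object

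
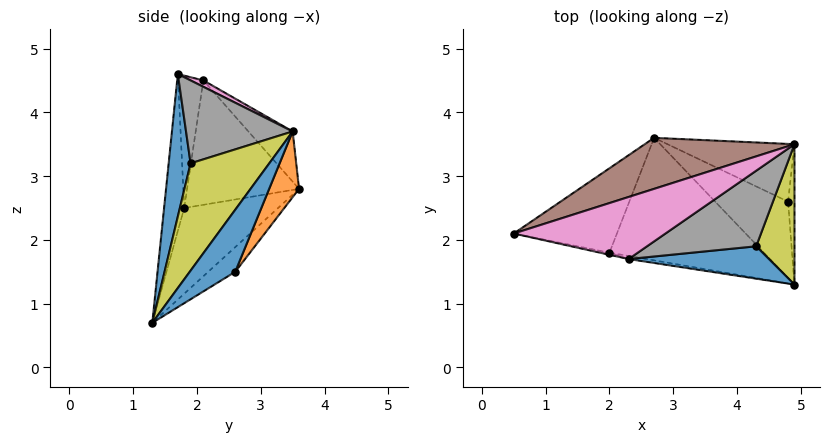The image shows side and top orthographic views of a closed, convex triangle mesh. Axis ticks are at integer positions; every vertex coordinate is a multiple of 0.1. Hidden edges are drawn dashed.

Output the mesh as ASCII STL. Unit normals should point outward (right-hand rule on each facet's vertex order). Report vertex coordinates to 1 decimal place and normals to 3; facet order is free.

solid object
 facet normal 0.294 -0.911 0.289
  outer loop
   vertex 4.3 1.9 3.2
   vertex 2.3 1.7 4.6
   vertex 4.9 1.3 0.7
  endloop
 endfacet
 facet normal -0.713 0.376 -0.591
  outer loop
   vertex 2.0 1.8 2.5
   vertex 0.5 2.1 4.5
   vertex 2.7 3.6 2.8
  endloop
 endfacet
 facet normal -0.460 0.317 -0.829
  outer loop
   vertex 2.0 1.8 2.5
   vertex 2.7 3.6 2.8
   vertex 4.9 1.3 0.7
  endloop
 endfacet
 facet normal -0.216 -0.976 -0.016
  outer loop
   vertex 2.0 1.8 2.5
   vertex 2.3 1.7 4.6
   vertex 0.5 2.1 4.5
  endloop
 endfacet
 facet normal -0.182 -0.983 -0.021
  outer loop
   vertex 2.0 1.8 2.5
   vertex 4.9 1.3 0.7
   vertex 2.3 1.7 4.6
  endloop
 endfacet
 facet normal -0.173 0.839 0.516
  outer loop
   vertex 4.9 3.5 3.7
   vertex 2.7 3.6 2.8
   vertex 0.5 2.1 4.5
  endloop
 endfacet
 facet normal 0.038 0.402 0.915
  outer loop
   vertex 4.9 3.5 3.7
   vertex 0.5 2.1 4.5
   vertex 2.3 1.7 4.6
  endloop
 endfacet
 facet normal 0.546 -0.430 0.719
  outer loop
   vertex 4.9 3.5 3.7
   vertex 2.3 1.7 4.6
   vertex 4.3 1.9 3.2
  endloop
 endfacet
 facet normal 0.856 -0.417 0.305
  outer loop
   vertex 4.9 3.5 3.7
   vertex 4.3 1.9 3.2
   vertex 4.9 1.3 0.7
  endloop
 endfacet
 facet normal -0.280 0.487 -0.827
  outer loop
   vertex 4.8 2.6 1.5
   vertex 4.9 1.3 0.7
   vertex 2.7 3.6 2.8
  endloop
 endfacet
 facet normal 0.985 0.138 -0.101
  outer loop
   vertex 4.8 2.6 1.5
   vertex 4.9 3.5 3.7
   vertex 4.9 1.3 0.7
  endloop
 endfacet
 facet normal 0.196 0.904 -0.379
  outer loop
   vertex 4.8 2.6 1.5
   vertex 2.7 3.6 2.8
   vertex 4.9 3.5 3.7
  endloop
 endfacet
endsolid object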